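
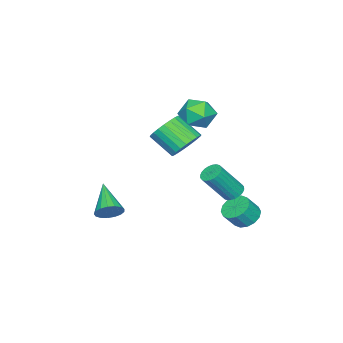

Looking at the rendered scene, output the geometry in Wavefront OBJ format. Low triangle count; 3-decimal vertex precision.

v 1.819 1.931 2.22
v 2.668 1.701 1.92
v 2.671 0.459 2.881
v 1.821 0.689 3.18
v 2.748 1.918 2.2
v 2.751 0.676 3.161
v 2.686 2.137 2.483
v 2.689 0.895 3.444
v 2.493 2.324 2.726
v 2.496 1.082 3.686
v 2.196 2.452 2.891
v 2.199 1.21 3.852
v 1.842 2.5 2.955
v 1.845 1.258 3.916
v 1.484 2.461 2.907
v 1.487 1.22 3.867
v 1.178 2.342 2.754
v 1.181 1.101 3.714
v 0.969 2.161 2.519
v 0.972 0.919 3.48
v 0.889 1.944 2.239
v 0.892 0.702 3.2
v 0.951 1.725 1.956
v 0.954 0.483 2.917
v 1.144 1.538 1.714
v 1.147 0.296 2.674
v 1.441 1.41 1.548
v 1.444 0.168 2.509
v 1.795 1.362 1.484
v 1.798 0.12 2.445
v 2.153 1.4 1.533
v 2.156 0.159 2.493
v 2.459 1.519 1.686
v 2.462 0.278 2.646
v -1.117 2.811 -2.154
v -0.584 2.816 -2.471
v 0.39 2.094 -0.842
v -0.143 2.089 -0.526
v -0.583 3.037 -2.373
v 0.391 2.315 -0.745
v -0.663 3.224 -2.243
v 0.311 2.502 -0.614
v -0.813 3.348 -2.098
v 0.161 2.626 -0.47
v -1.008 3.39 -1.962
v -0.034 2.669 -0.334
v -1.22 3.344 -1.856
v -0.247 2.623 -0.227
v -1.417 3.217 -1.795
v -0.443 2.496 -0.166
v -1.568 3.028 -1.788
v -0.594 2.307 -0.16
v -1.65 2.806 -1.838
v -0.676 2.084 -0.209
v -1.651 2.585 -1.935
v -0.677 1.863 -0.307
v -1.571 2.398 -2.066
v -0.597 1.676 -0.437
v -1.421 2.274 -2.21
v -0.447 1.552 -0.582
v -1.226 2.231 -2.346
v -0.252 1.51 -0.718
v -1.013 2.277 -2.453
v -0.04 1.556 -0.824
v -0.817 2.404 -2.514
v 0.157 1.683 -0.885
v -0.666 2.593 -2.52
v 0.308 1.872 -0.892
v -0.83 3.732 -3.436
v -0.297 3.378 -3.933
v 0.283 3.055 -3.081
v -0.25 3.408 -2.584
v -0.155 3.769 -3.882
v 0.425 3.446 -3.03
v -0.194 4.15 -3.711
v 0.387 3.827 -2.859
v -0.403 4.419 -3.466
v 0.178 4.096 -2.615
v -0.726 4.504 -3.214
v -0.146 4.18 -2.362
v -1.078 4.381 -3.02
v -0.497 4.058 -2.169
v -1.363 4.085 -2.939
v -0.783 3.762 -2.087
v -1.505 3.694 -2.99
v -0.925 3.371 -2.138
v -1.467 3.313 -3.161
v -0.886 2.99 -2.309
v -1.258 3.044 -3.405
v -0.677 2.721 -2.554
v -0.934 2.96 -3.658
v -0.354 2.636 -2.806
v -0.583 3.082 -3.851
v -0.002 2.759 -3
v -1.049 1.392 2.617
v -0.134 1.829 2.507
v -0.506 0.591 3.953
v 0.409 1.028 3.843
v -0.395 1.591 4.119
v -0.731 2.086 3.293
v 0.091 0.334 3.167
v -0.245 0.829 2.341
v 0.571 1.175 2.847
v 0.27 1.952 3.435
v -0.91 0.468 3.025
v -1.211 1.245 3.613
v 3.228 -1.572 -2.774
v 3.819 -1.96 -2.524
v 2.012 -2.748 -1.726
v 3.778 -1.7 -2.28
v 3.61 -1.41 -2.149
v 3.355 -1.158 -2.162
v 3.071 -1 -2.314
v 2.823 -0.974 -2.572
v 2.668 -1.084 -2.877
v 2.64 -1.306 -3.157
v 2.748 -1.589 -3.35
v 2.965 -1.868 -3.411
v 3.243 -2.079 -3.326
v 3.517 -2.174 -3.115
v 3.725 -2.131 -2.825
f 2 1 5
f 2 5 3
f 3 5 6
f 3 6 4
f 5 1 7
f 5 7 6
f 6 7 8
f 6 8 4
f 7 1 9
f 7 9 8
f 8 9 10
f 8 10 4
f 9 1 11
f 9 11 10
f 10 11 12
f 10 12 4
f 11 1 13
f 11 13 12
f 12 13 14
f 12 14 4
f 13 1 15
f 13 15 14
f 14 15 16
f 14 16 4
f 15 1 17
f 15 17 16
f 16 17 18
f 16 18 4
f 17 1 19
f 17 19 18
f 18 19 20
f 18 20 4
f 19 1 21
f 19 21 20
f 20 21 22
f 20 22 4
f 21 1 23
f 21 23 22
f 22 23 24
f 22 24 4
f 23 1 25
f 23 25 24
f 24 25 26
f 24 26 4
f 25 1 27
f 25 27 26
f 26 27 28
f 26 28 4
f 27 1 29
f 27 29 28
f 28 29 30
f 28 30 4
f 29 1 31
f 29 31 30
f 30 31 32
f 30 32 4
f 31 1 33
f 31 33 32
f 32 33 34
f 32 34 4
f 33 1 2
f 33 2 34
f 34 2 3
f 34 3 4
f 36 35 39
f 36 39 37
f 37 39 40
f 37 40 38
f 39 35 41
f 39 41 40
f 40 41 42
f 40 42 38
f 41 35 43
f 41 43 42
f 42 43 44
f 42 44 38
f 43 35 45
f 43 45 44
f 44 45 46
f 44 46 38
f 45 35 47
f 45 47 46
f 46 47 48
f 46 48 38
f 47 35 49
f 47 49 48
f 48 49 50
f 48 50 38
f 49 35 51
f 49 51 50
f 50 51 52
f 50 52 38
f 51 35 53
f 51 53 52
f 52 53 54
f 52 54 38
f 53 35 55
f 53 55 54
f 54 55 56
f 54 56 38
f 55 35 57
f 55 57 56
f 56 57 58
f 56 58 38
f 57 35 59
f 57 59 58
f 58 59 60
f 58 60 38
f 59 35 61
f 59 61 60
f 60 61 62
f 60 62 38
f 61 35 63
f 61 63 62
f 62 63 64
f 62 64 38
f 63 35 65
f 63 65 64
f 64 65 66
f 64 66 38
f 65 35 67
f 65 67 66
f 66 67 68
f 66 68 38
f 67 35 36
f 67 36 68
f 68 36 37
f 68 37 38
f 70 69 73
f 70 73 71
f 71 73 74
f 71 74 72
f 73 69 75
f 73 75 74
f 74 75 76
f 74 76 72
f 75 69 77
f 75 77 76
f 76 77 78
f 76 78 72
f 77 69 79
f 77 79 78
f 78 79 80
f 78 80 72
f 79 69 81
f 79 81 80
f 80 81 82
f 80 82 72
f 81 69 83
f 81 83 82
f 82 83 84
f 82 84 72
f 83 69 85
f 83 85 84
f 84 85 86
f 84 86 72
f 85 69 87
f 85 87 86
f 86 87 88
f 86 88 72
f 87 69 89
f 87 89 88
f 88 89 90
f 88 90 72
f 89 69 91
f 89 91 90
f 90 91 92
f 90 92 72
f 91 69 93
f 91 93 92
f 92 93 94
f 92 94 72
f 93 69 70
f 93 70 94
f 94 70 71
f 94 71 72
f 95 106 100
f 95 100 96
f 95 96 102
f 95 102 105
f 95 105 106
f 96 100 104
f 100 106 99
f 106 105 97
f 105 102 101
f 102 96 103
f 98 104 99
f 98 99 97
f 98 97 101
f 98 101 103
f 98 103 104
f 99 104 100
f 97 99 106
f 101 97 105
f 103 101 102
f 104 103 96
f 108 107 110
f 108 110 109
f 110 107 111
f 110 111 109
f 111 107 112
f 111 112 109
f 112 107 113
f 112 113 109
f 113 107 114
f 113 114 109
f 114 107 115
f 114 115 109
f 115 107 116
f 115 116 109
f 116 107 117
f 116 117 109
f 117 107 118
f 117 118 109
f 118 107 119
f 118 119 109
f 119 107 120
f 119 120 109
f 120 107 121
f 120 121 109
f 121 107 108
f 121 108 109



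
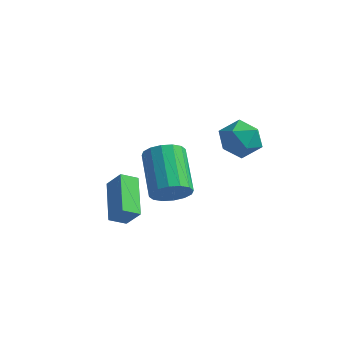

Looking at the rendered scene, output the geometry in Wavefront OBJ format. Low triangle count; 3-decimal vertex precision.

v 1.099 2.367 -0.368
v 1.819 2.199 -1.056
v 1.601 1.061 0.476
v 2.321 0.893 -0.212
v 2.379 1.698 0.395
v 2.07 2.505 -0.127
v 1.35 0.755 -0.453
v 1.041 1.562 -0.975
v 1.974 1.203 -1.108
v 2.611 1.786 -0.584
v 0.809 1.474 0.004
v 1.446 2.057 0.528
v -2.507 -1.885 -2.141
v -1.842 -1.93 -1.316
v -1.987 -1.368 -2.53
v -1.323 -1.413 -1.706
v -1.577 -3.447 -2.974
v -0.913 -3.492 -2.15
v -1.058 -2.93 -3.364
v -0.393 -2.975 -2.539
v 1.236 -3.53 -0.407
v 1.965 -3.097 -0.266
v 0.874 -1.617 0.828
v 0.144 -2.05 0.687
v 1.805 -2.933 -0.647
v 0.714 -1.452 0.447
v 1.493 -2.928 -0.965
v 0.402 -1.448 0.129
v 1.112 -3.085 -1.133
v 0.021 -1.605 -0.039
v 0.764 -3.362 -1.106
v -0.327 -1.881 -0.012
v 0.542 -3.683 -0.892
v -0.549 -2.203 0.202
v 0.506 -3.963 -0.548
v -0.585 -2.483 0.546
v 0.666 -4.128 -0.167
v -0.425 -2.647 0.927
v 0.978 -4.132 0.151
v -0.113 -2.652 1.245
v 1.359 -3.975 0.319
v 0.268 -2.495 1.413
v 1.707 -3.699 0.292
v 0.616 -2.218 1.386
v 1.929 -3.377 0.078
v 0.838 -1.897 1.172
f 1 12 6
f 1 6 2
f 1 2 8
f 1 8 11
f 1 11 12
f 2 6 10
f 6 12 5
f 12 11 3
f 11 8 7
f 8 2 9
f 4 10 5
f 4 5 3
f 4 3 7
f 4 7 9
f 4 9 10
f 5 10 6
f 3 5 12
f 7 3 11
f 9 7 8
f 10 9 2
f 14 16 13
f 17 14 13
f 13 16 15
f 15 17 13
f 14 20 16
f 18 14 17
f 18 20 14
f 16 20 15
f 19 17 15
f 15 20 19
f 19 18 17
f 20 18 19
f 22 21 25
f 22 25 23
f 23 25 26
f 23 26 24
f 25 21 27
f 25 27 26
f 26 27 28
f 26 28 24
f 27 21 29
f 27 29 28
f 28 29 30
f 28 30 24
f 29 21 31
f 29 31 30
f 30 31 32
f 30 32 24
f 31 21 33
f 31 33 32
f 32 33 34
f 32 34 24
f 33 21 35
f 33 35 34
f 34 35 36
f 34 36 24
f 35 21 37
f 35 37 36
f 36 37 38
f 36 38 24
f 37 21 39
f 37 39 38
f 38 39 40
f 38 40 24
f 39 21 41
f 39 41 40
f 40 41 42
f 40 42 24
f 41 21 43
f 41 43 42
f 42 43 44
f 42 44 24
f 43 21 45
f 43 45 44
f 44 45 46
f 44 46 24
f 45 21 22
f 45 22 46
f 46 22 23
f 46 23 24



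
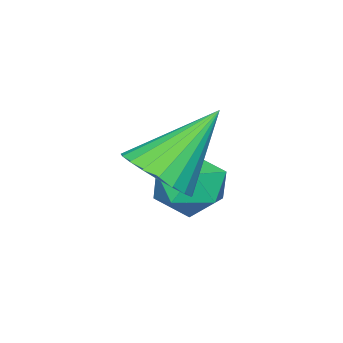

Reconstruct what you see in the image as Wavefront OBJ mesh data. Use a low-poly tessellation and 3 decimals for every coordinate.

v 2.042 2.032 -0.669
v 2.57 2.164 -1.133
v 2.17 0.896 -0.847
v 2.698 1.028 -1.311
v 2.795 1.155 -0.614
v 2.716 1.857 -0.504
v 2.024 1.203 -1.476
v 1.945 1.905 -1.366
v 2.558 1.652 -1.632
v 3.035 1.622 -1.1
v 1.705 1.438 -0.88
v 2.182 1.408 -0.348
v 3.672 1.791 -0.163
v 4.189 1.655 0.303
v 2.708 2.329 1.063
v 4.248 1.934 0.227
v 4.207 2.188 0.083
v 4.073 2.374 -0.104
v 3.87 2.459 -0.301
v 3.633 2.428 -0.474
v 3.402 2.287 -0.593
v 3.218 2.06 -0.638
v 3.113 1.787 -0.601
v 3.104 1.514 -0.488
v 3.194 1.29 -0.319
v 3.366 1.151 -0.123
v 3.591 1.124 0.066
v 3.83 1.211 0.216
v 4.042 1.399 0.3
f 1 12 6
f 1 6 2
f 1 2 8
f 1 8 11
f 1 11 12
f 2 6 10
f 6 12 5
f 12 11 3
f 11 8 7
f 8 2 9
f 4 10 5
f 4 5 3
f 4 3 7
f 4 7 9
f 4 9 10
f 5 10 6
f 3 5 12
f 7 3 11
f 9 7 8
f 10 9 2
f 14 13 16
f 14 16 15
f 16 13 17
f 16 17 15
f 17 13 18
f 17 18 15
f 18 13 19
f 18 19 15
f 19 13 20
f 19 20 15
f 20 13 21
f 20 21 15
f 21 13 22
f 21 22 15
f 22 13 23
f 22 23 15
f 23 13 24
f 23 24 15
f 24 13 25
f 24 25 15
f 25 13 26
f 25 26 15
f 26 13 27
f 26 27 15
f 27 13 28
f 27 28 15
f 28 13 29
f 28 29 15
f 29 13 14
f 29 14 15



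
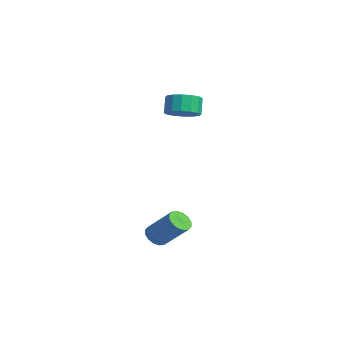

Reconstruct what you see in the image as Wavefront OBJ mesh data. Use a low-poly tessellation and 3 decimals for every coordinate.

v -1.514 2.67 3.351
v -1.053 1.89 3.772
v -1.544 2.149 4.791
v -2.006 2.93 4.369
v -0.725 2.286 3.83
v -1.217 2.545 4.848
v -0.608 2.786 3.759
v -1.1 3.045 4.777
v -0.735 3.254 3.579
v -1.226 3.513 4.597
v -1.07 3.566 3.338
v -1.562 3.825 4.356
v -1.524 3.638 3.1
v -2.016 3.897 4.118
v -1.976 3.451 2.929
v -2.467 3.71 3.948
v -2.303 3.055 2.872
v -2.795 3.314 3.89
v -2.42 2.555 2.943
v -2.912 2.814 3.961
v -2.294 2.087 3.123
v -2.785 2.346 4.141
v -1.958 1.775 3.364
v -2.45 2.034 4.382
v -1.504 1.703 3.602
v -1.996 1.962 4.62
v 3.387 -0.562 -3.373
v 3.819 -1.138 -3.374
v 5.004 -0.254 -1.969
v 4.573 0.322 -1.967
v 3.959 -0.912 -3.635
v 5.145 -0.028 -2.23
v 3.946 -0.592 -3.825
v 5.132 0.292 -2.42
v 3.784 -0.264 -3.895
v 4.969 0.62 -2.489
v 3.515 -0.016 -3.824
v 4.7 0.868 -2.419
v 3.212 0.086 -3.632
v 4.397 0.97 -2.227
v 2.956 0.014 -3.371
v 4.141 0.898 -1.966
v 2.815 -0.212 -3.11
v 4.001 0.672 -1.705
v 2.828 -0.532 -2.92
v 4.014 0.352 -1.515
v 2.991 -0.86 -2.851
v 4.176 0.024 -1.445
v 3.26 -1.108 -2.921
v 4.445 -0.224 -1.516
v 3.563 -1.21 -3.113
v 4.748 -0.326 -1.708
f 2 1 5
f 2 5 3
f 3 5 6
f 3 6 4
f 5 1 7
f 5 7 6
f 6 7 8
f 6 8 4
f 7 1 9
f 7 9 8
f 8 9 10
f 8 10 4
f 9 1 11
f 9 11 10
f 10 11 12
f 10 12 4
f 11 1 13
f 11 13 12
f 12 13 14
f 12 14 4
f 13 1 15
f 13 15 14
f 14 15 16
f 14 16 4
f 15 1 17
f 15 17 16
f 16 17 18
f 16 18 4
f 17 1 19
f 17 19 18
f 18 19 20
f 18 20 4
f 19 1 21
f 19 21 20
f 20 21 22
f 20 22 4
f 21 1 23
f 21 23 22
f 22 23 24
f 22 24 4
f 23 1 25
f 23 25 24
f 24 25 26
f 24 26 4
f 25 1 2
f 25 2 26
f 26 2 3
f 26 3 4
f 28 27 31
f 28 31 29
f 29 31 32
f 29 32 30
f 31 27 33
f 31 33 32
f 32 33 34
f 32 34 30
f 33 27 35
f 33 35 34
f 34 35 36
f 34 36 30
f 35 27 37
f 35 37 36
f 36 37 38
f 36 38 30
f 37 27 39
f 37 39 38
f 38 39 40
f 38 40 30
f 39 27 41
f 39 41 40
f 40 41 42
f 40 42 30
f 41 27 43
f 41 43 42
f 42 43 44
f 42 44 30
f 43 27 45
f 43 45 44
f 44 45 46
f 44 46 30
f 45 27 47
f 45 47 46
f 46 47 48
f 46 48 30
f 47 27 49
f 47 49 48
f 48 49 50
f 48 50 30
f 49 27 51
f 49 51 50
f 50 51 52
f 50 52 30
f 51 27 28
f 51 28 52
f 52 28 29
f 52 29 30



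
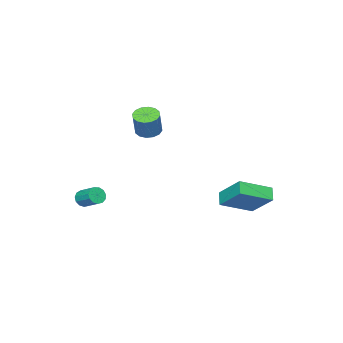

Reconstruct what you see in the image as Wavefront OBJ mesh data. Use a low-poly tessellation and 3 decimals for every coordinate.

v 2.351 -3.549 -0.972
v 2.819 -3.733 -0.748
v 2.956 -2.695 -0.183
v 2.489 -2.511 -0.408
v 2.898 -3.598 -1.015
v 3.035 -2.56 -0.45
v 2.803 -3.448 -1.269
v 2.94 -2.409 -0.704
v 2.566 -3.329 -1.429
v 2.703 -2.291 -0.864
v 2.26 -3.281 -1.444
v 2.397 -2.242 -0.879
v 1.983 -3.318 -1.309
v 2.12 -2.279 -0.744
v 1.823 -3.428 -1.067
v 1.96 -2.39 -0.503
v 1.831 -3.577 -0.795
v 1.968 -2.538 -0.231
v 2.005 -3.717 -0.58
v 2.142 -2.678 -0.015
v 2.288 -3.804 -0.489
v 2.425 -2.765 0.076
v 2.591 -3.81 -0.551
v 2.728 -2.771 0.013
v -1.908 1.896 -0.552
v -1.703 3.315 0.724
v -3.482 2.817 -1.324
v -3.277 4.236 -0.047
v -1.383 2.324 -1.113
v -1.178 3.743 0.164
v -2.957 3.245 -1.884
v -2.752 4.664 -0.608
v -1.087 -2.049 3.191
v -0.421 -2.096 2.922
v 0.133 -1.798 4.239
v -0.533 -1.751 4.509
v -0.517 -1.738 2.881
v 0.038 -1.44 4.198
v -0.765 -1.463 2.924
v -0.211 -1.165 4.241
v -1.1 -1.345 3.038
v -0.546 -1.048 4.355
v -1.431 -1.416 3.193
v -0.877 -1.119 4.511
v -1.67 -1.657 3.348
v -1.116 -1.359 4.666
v -1.753 -2.002 3.461
v -1.199 -1.704 4.778
v -1.658 -2.36 3.502
v -1.103 -2.062 4.819
v -1.409 -2.635 3.459
v -0.855 -2.337 4.776
v -1.074 -2.752 3.345
v -0.52 -2.455 4.662
v -0.743 -2.681 3.189
v -0.189 -2.384 4.507
v -0.504 -2.441 3.034
v 0.05 -2.143 4.352
f 2 1 5
f 2 5 3
f 3 5 6
f 3 6 4
f 5 1 7
f 5 7 6
f 6 7 8
f 6 8 4
f 7 1 9
f 7 9 8
f 8 9 10
f 8 10 4
f 9 1 11
f 9 11 10
f 10 11 12
f 10 12 4
f 11 1 13
f 11 13 12
f 12 13 14
f 12 14 4
f 13 1 15
f 13 15 14
f 14 15 16
f 14 16 4
f 15 1 17
f 15 17 16
f 16 17 18
f 16 18 4
f 17 1 19
f 17 19 18
f 18 19 20
f 18 20 4
f 19 1 21
f 19 21 20
f 20 21 22
f 20 22 4
f 21 1 23
f 21 23 22
f 22 23 24
f 22 24 4
f 23 1 2
f 23 2 24
f 24 2 3
f 24 3 4
f 26 28 25
f 29 26 25
f 25 28 27
f 27 29 25
f 26 32 28
f 30 26 29
f 30 32 26
f 28 32 27
f 31 29 27
f 27 32 31
f 31 30 29
f 32 30 31
f 34 33 37
f 34 37 35
f 35 37 38
f 35 38 36
f 37 33 39
f 37 39 38
f 38 39 40
f 38 40 36
f 39 33 41
f 39 41 40
f 40 41 42
f 40 42 36
f 41 33 43
f 41 43 42
f 42 43 44
f 42 44 36
f 43 33 45
f 43 45 44
f 44 45 46
f 44 46 36
f 45 33 47
f 45 47 46
f 46 47 48
f 46 48 36
f 47 33 49
f 47 49 48
f 48 49 50
f 48 50 36
f 49 33 51
f 49 51 50
f 50 51 52
f 50 52 36
f 51 33 53
f 51 53 52
f 52 53 54
f 52 54 36
f 53 33 55
f 53 55 54
f 54 55 56
f 54 56 36
f 55 33 57
f 55 57 56
f 56 57 58
f 56 58 36
f 57 33 34
f 57 34 58
f 58 34 35
f 58 35 36



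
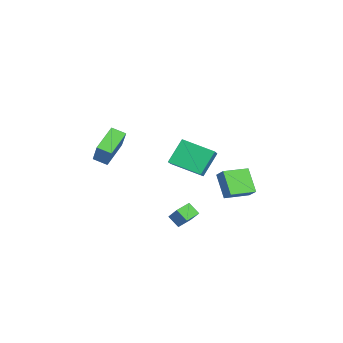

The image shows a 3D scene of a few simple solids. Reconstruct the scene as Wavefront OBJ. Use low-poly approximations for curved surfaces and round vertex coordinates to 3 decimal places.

v -0.336 1.041 -0.274
v 0.746 0.794 0.421
v 0.428 2.683 -0.881
v 1.51 2.436 -0.185
v 0.33 0.244 -1.595
v 1.412 -0.003 -0.899
v 1.094 1.886 -2.201
v 2.176 1.639 -1.506
v 2.453 -3.179 1.417
v 3.558 -3.017 2.778
v 2.733 -2.463 1.105
v 3.837 -2.301 2.465
v 3.583 -3.979 0.595
v 4.687 -3.817 1.955
v 3.862 -3.263 0.282
v 4.967 -3.101 1.643
v 2.996 0.521 -3.618
v 4.098 0.853 -2.55
v 3.4 0.997 -4.182
v 4.501 1.328 -3.113
v 3.439 -0.148 -3.867
v 4.54 0.183 -2.798
v 3.842 0.327 -4.43
v 4.944 0.659 -3.362
v 0.192 2.673 -2.604
v 0.769 2.957 -2.047
v -0.372 4.088 -2.742
v 0.205 4.372 -2.185
v 1.235 2.968 -3.835
v 1.812 3.252 -3.278
v 0.671 4.383 -3.973
v 1.248 4.667 -3.416
f 2 4 1
f 5 2 1
f 1 4 3
f 3 5 1
f 2 8 4
f 6 2 5
f 6 8 2
f 4 8 3
f 7 5 3
f 3 8 7
f 7 6 5
f 8 6 7
f 10 12 9
f 13 10 9
f 9 12 11
f 11 13 9
f 10 16 12
f 14 10 13
f 14 16 10
f 12 16 11
f 15 13 11
f 11 16 15
f 15 14 13
f 16 14 15
f 18 20 17
f 21 18 17
f 17 20 19
f 19 21 17
f 18 24 20
f 22 18 21
f 22 24 18
f 20 24 19
f 23 21 19
f 19 24 23
f 23 22 21
f 24 22 23
f 26 28 25
f 29 26 25
f 25 28 27
f 27 29 25
f 26 32 28
f 30 26 29
f 30 32 26
f 28 32 27
f 31 29 27
f 27 32 31
f 31 30 29
f 32 30 31



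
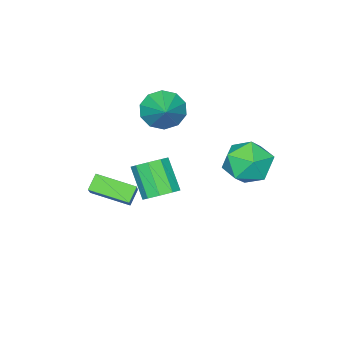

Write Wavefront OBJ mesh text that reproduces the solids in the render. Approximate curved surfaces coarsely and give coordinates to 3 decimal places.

v 0.885 -2.222 -3.486
v 1.544 -2.686 -3.639
v 1.134 -3.701 -2.326
v 0.475 -3.238 -2.174
v 1.677 -2.276 -3.28
v 1.266 -3.291 -1.967
v 1.44 -1.84 -3.018
v 1.029 -2.856 -1.705
v 0.943 -1.584 -2.975
v 0.532 -2.6 -1.662
v 0.419 -1.626 -3.171
v 0.008 -2.642 -1.858
v 0.113 -1.947 -3.515
v -0.297 -2.963 -2.202
v 0.169 -2.397 -3.846
v -0.242 -3.413 -2.533
v 0.56 -2.765 -4.008
v 0.149 -3.781 -2.695
v 1.103 -2.879 -3.926
v 0.692 -3.895 -2.614
v -2.134 1.182 -1.163
v -0.969 1.048 -0.916
v -2.091 -0.428 -2.244
v -0.926 -0.562 -1.997
v -1.743 -0.717 -1.134
v -1.769 0.278 -0.466
v -1.291 0.342 -2.694
v -1.317 1.337 -2.026
v -0.447 0.529 -1.863
v -0.727 -0.126 -0.899
v -2.333 0.746 -2.261
v -2.613 0.091 -1.297
v -0.875 -3.69 0.14
v -0.081 -4.235 -0.129
v 0.055 -2.71 0.9
v -0.176 -3.807 -0.565
v -0.538 -3.334 -0.731
v -1.029 -2.998 -0.565
v -1.461 -2.926 -0.129
v -1.669 -3.146 0.41
v -1.574 -3.573 0.846
v -1.212 -4.046 1.012
v -0.721 -4.382 0.845
v -0.289 -4.454 0.409
v 2.398 -4.362 -2.583
v 3.556 -3.355 -1.225
v 1.641 -2.857 -3.055
v 2.799 -1.849 -1.696
v 2.981 -4.251 -3.164
v 4.139 -3.243 -1.805
v 2.224 -2.745 -3.635
v 3.382 -1.738 -2.277
f 2 1 5
f 2 5 3
f 3 5 6
f 3 6 4
f 5 1 7
f 5 7 6
f 6 7 8
f 6 8 4
f 7 1 9
f 7 9 8
f 8 9 10
f 8 10 4
f 9 1 11
f 9 11 10
f 10 11 12
f 10 12 4
f 11 1 13
f 11 13 12
f 12 13 14
f 12 14 4
f 13 1 15
f 13 15 14
f 14 15 16
f 14 16 4
f 15 1 17
f 15 17 16
f 16 17 18
f 16 18 4
f 17 1 19
f 17 19 18
f 18 19 20
f 18 20 4
f 19 1 2
f 19 2 20
f 20 2 3
f 20 3 4
f 21 32 26
f 21 26 22
f 21 22 28
f 21 28 31
f 21 31 32
f 22 26 30
f 26 32 25
f 32 31 23
f 31 28 27
f 28 22 29
f 24 30 25
f 24 25 23
f 24 23 27
f 24 27 29
f 24 29 30
f 25 30 26
f 23 25 32
f 27 23 31
f 29 27 28
f 30 29 22
f 34 33 36
f 34 36 35
f 36 33 37
f 36 37 35
f 37 33 38
f 37 38 35
f 38 33 39
f 38 39 35
f 39 33 40
f 39 40 35
f 40 33 41
f 40 41 35
f 41 33 42
f 41 42 35
f 42 33 43
f 42 43 35
f 43 33 44
f 43 44 35
f 44 33 34
f 44 34 35
f 46 48 45
f 49 46 45
f 45 48 47
f 47 49 45
f 46 52 48
f 50 46 49
f 50 52 46
f 48 52 47
f 51 49 47
f 47 52 51
f 51 50 49
f 52 50 51



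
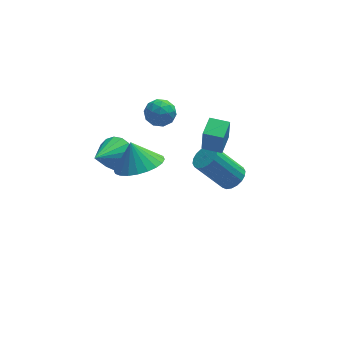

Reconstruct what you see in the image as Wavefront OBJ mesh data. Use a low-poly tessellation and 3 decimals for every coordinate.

v -0.756 0.569 3.218
v -0.408 0.883 3.715
v -0.052 -0.283 3.265
v 0.296 0.031 3.762
v -0.333 -0.208 3.883
v -0.768 0.319 3.854
v 0.308 0.281 3.126
v -0.127 0.808 3.097
v 0.249 0.705 3.659
v -0.148 0.403 4.126
v -0.312 0.197 2.854
v -0.709 -0.105 3.321
v -0.644 0.801 3.462
v 0.184 -0.201 3.518
v -0.186 -0.341 3.588
v 0.018 -0.156 3.881
v -0.855 0.469 3.544
v -0.651 0.654 3.836
v -0.607 0.013 3.934
v 0.191 -0.054 3.144
v 0.395 0.131 3.436
v -0.478 0.756 3.099
v -0.274 0.941 3.392
v 0.147 0.587 3.046
v -0.053 0.881 3.722
v 0.361 0.38 3.749
v 0.368 0.527 3.376
v 0.112 0.837 3.359
v -0.286 0.703 3.997
v 0.127 0.203 4.024
v -0.242 0.062 4.095
v -0.498 0.372 4.078
v 0.1 0.599 3.963
v -0.587 0.397 2.956
v -0.174 -0.103 2.983
v 0.038 0.228 2.902
v -0.218 0.538 2.885
v -0.821 0.22 3.231
v -0.407 -0.281 3.258
v -0.572 -0.237 3.621
v -0.828 0.073 3.604
v -0.56 0.001 3.017
v -1.953 0.905 0.443
v -1.414 0.922 1.033
v -2.947 -0.125 1.377
v -1.645 1.216 1.112
v -1.947 1.44 1.038
v -2.25 1.541 0.827
v -2.486 1.496 0.528
v -2.599 1.316 0.21
v -2.564 1.042 -0.056
v -2.389 0.737 -0.207
v -2.115 0.47 -0.209
v -1.803 0.303 -0.062
v -1.526 0.274 0.201
v -1.346 0.389 0.519
v -1.306 0.623 0.819
v 2.909 0.884 -2.143
v 3.416 0.849 -1.738
v 2.259 1.062 -0.272
v 1.751 1.096 -0.677
v 3.397 1.132 -1.794
v 2.24 1.345 -0.327
v 3.282 1.366 -1.919
v 2.124 1.579 -0.452
v 3.092 1.505 -2.088
v 1.935 1.717 -0.622
v 2.867 1.52 -2.268
v 1.709 1.733 -0.802
v 2.649 1.41 -2.424
v 1.492 1.622 -0.958
v 2.483 1.195 -2.524
v 1.326 1.407 -1.058
v 2.401 0.918 -2.548
v 1.244 1.131 -1.082
v 2.42 0.635 -2.493
v 1.263 0.848 -1.026
v 2.536 0.401 -2.368
v 1.378 0.614 -0.901
v 2.725 0.263 -2.198
v 1.568 0.475 -0.732
v 2.951 0.247 -2.018
v 1.793 0.46 -0.552
v 3.168 0.358 -1.862
v 2.011 0.57 -0.396
v 3.334 0.573 -1.762
v 2.177 0.785 -0.296
v -1.465 -2.186 2.835
v -0.489 -1.912 2.943
v -1.715 -1.694 3.845
v -0.637 -1.596 2.753
v -0.912 -1.369 2.575
v -1.271 -1.267 2.436
v -1.659 -1.305 2.359
v -2.018 -1.477 2.354
v -2.293 -1.756 2.422
v -2.442 -2.101 2.553
v -2.442 -2.459 2.727
v -2.294 -2.775 2.918
v -2.019 -3.002 3.096
v -1.66 -3.104 3.234
v -1.271 -3.066 3.312
v -0.912 -2.895 3.317
v -0.638 -2.615 3.248
v -0.489 -2.27 3.117
v 1.471 0.393 0.683
v 1.489 0.287 1.808
v 1.922 1.294 0.76
v 1.94 1.188 1.885
v 2.24 0.012 0.635
v 2.258 -0.094 1.76
v 2.691 0.913 0.712
v 2.709 0.807 1.837
f 1 38 17
f 38 12 41
f 17 41 6
f 38 41 17
f 1 17 13
f 17 6 18
f 13 18 2
f 17 18 13
f 1 13 22
f 13 2 23
f 22 23 8
f 13 23 22
f 1 22 34
f 22 8 37
f 34 37 11
f 22 37 34
f 1 34 38
f 34 11 42
f 38 42 12
f 34 42 38
f 2 18 29
f 18 6 32
f 29 32 10
f 18 32 29
f 6 41 19
f 41 12 40
f 19 40 5
f 41 40 19
f 12 42 39
f 42 11 35
f 39 35 3
f 42 35 39
f 11 37 36
f 37 8 24
f 36 24 7
f 37 24 36
f 8 23 28
f 23 2 25
f 28 25 9
f 23 25 28
f 4 30 16
f 30 10 31
f 16 31 5
f 30 31 16
f 4 16 14
f 16 5 15
f 14 15 3
f 16 15 14
f 4 14 21
f 14 3 20
f 21 20 7
f 14 20 21
f 4 21 26
f 21 7 27
f 26 27 9
f 21 27 26
f 4 26 30
f 26 9 33
f 30 33 10
f 26 33 30
f 5 31 19
f 31 10 32
f 19 32 6
f 31 32 19
f 3 15 39
f 15 5 40
f 39 40 12
f 15 40 39
f 7 20 36
f 20 3 35
f 36 35 11
f 20 35 36
f 9 27 28
f 27 7 24
f 28 24 8
f 27 24 28
f 10 33 29
f 33 9 25
f 29 25 2
f 33 25 29
f 44 43 46
f 44 46 45
f 46 43 47
f 46 47 45
f 47 43 48
f 47 48 45
f 48 43 49
f 48 49 45
f 49 43 50
f 49 50 45
f 50 43 51
f 50 51 45
f 51 43 52
f 51 52 45
f 52 43 53
f 52 53 45
f 53 43 54
f 53 54 45
f 54 43 55
f 54 55 45
f 55 43 56
f 55 56 45
f 56 43 57
f 56 57 45
f 57 43 44
f 57 44 45
f 59 58 62
f 59 62 60
f 60 62 63
f 60 63 61
f 62 58 64
f 62 64 63
f 63 64 65
f 63 65 61
f 64 58 66
f 64 66 65
f 65 66 67
f 65 67 61
f 66 58 68
f 66 68 67
f 67 68 69
f 67 69 61
f 68 58 70
f 68 70 69
f 69 70 71
f 69 71 61
f 70 58 72
f 70 72 71
f 71 72 73
f 71 73 61
f 72 58 74
f 72 74 73
f 73 74 75
f 73 75 61
f 74 58 76
f 74 76 75
f 75 76 77
f 75 77 61
f 76 58 78
f 76 78 77
f 77 78 79
f 77 79 61
f 78 58 80
f 78 80 79
f 79 80 81
f 79 81 61
f 80 58 82
f 80 82 81
f 81 82 83
f 81 83 61
f 82 58 84
f 82 84 83
f 83 84 85
f 83 85 61
f 84 58 86
f 84 86 85
f 85 86 87
f 85 87 61
f 86 58 59
f 86 59 87
f 87 59 60
f 87 60 61
f 89 88 91
f 89 91 90
f 91 88 92
f 91 92 90
f 92 88 93
f 92 93 90
f 93 88 94
f 93 94 90
f 94 88 95
f 94 95 90
f 95 88 96
f 95 96 90
f 96 88 97
f 96 97 90
f 97 88 98
f 97 98 90
f 98 88 99
f 98 99 90
f 99 88 100
f 99 100 90
f 100 88 101
f 100 101 90
f 101 88 102
f 101 102 90
f 102 88 103
f 102 103 90
f 103 88 104
f 103 104 90
f 104 88 105
f 104 105 90
f 105 88 89
f 105 89 90
f 107 109 106
f 110 107 106
f 106 109 108
f 108 110 106
f 107 113 109
f 111 107 110
f 111 113 107
f 109 113 108
f 112 110 108
f 108 113 112
f 112 111 110
f 113 111 112



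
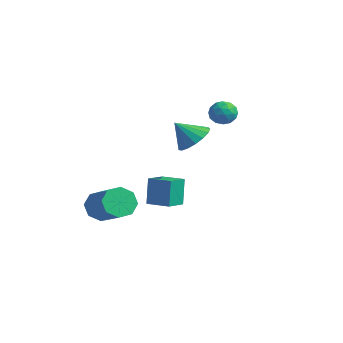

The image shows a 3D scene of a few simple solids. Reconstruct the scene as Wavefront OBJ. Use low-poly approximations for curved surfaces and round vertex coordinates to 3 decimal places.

v -2.383 -1.774 -3.796
v -2.606 -1.555 -2.431
v -2.813 -0.809 -4.021
v -3.036 -0.59 -2.656
v -1.344 -1.29 -3.704
v -1.567 -1.071 -2.339
v -1.774 -0.325 -3.929
v -1.997 -0.106 -2.564
v -4.11 -2.98 -4.274
v -3.762 -2.592 -4.933
v -2.043 -2.692 -4.085
v -2.39 -3.08 -3.426
v -3.961 -2.18 -4.482
v -2.241 -2.28 -3.634
v -4.247 -2.236 -3.908
v -2.527 -2.336 -3.06
v -4.452 -2.728 -3.55
v -2.733 -2.829 -2.702
v -4.457 -3.368 -3.615
v -2.738 -3.468 -2.767
v -4.259 -3.78 -4.066
v -2.539 -3.88 -3.218
v -3.973 -3.724 -4.64
v -2.253 -3.824 -3.792
v -3.767 -3.231 -4.998
v -2.048 -3.332 -4.15
v -3.655 3.072 0.695
v -2.976 3.184 0.79
v -3.424 2.096 0.19
v -2.745 2.208 0.285
v -3.155 2.076 0.83
v -3.297 2.679 1.142
v -3.103 2.601 -0.162
v -3.245 3.204 0.15
v -2.635 2.892 0.26
v -2.667 2.568 0.873
v -3.733 2.712 0.107
v -3.765 2.388 0.72
v -3.336 3.214 0.787
v -3.064 2.066 0.193
v -3.305 1.989 0.513
v -2.906 2.054 0.569
v -3.525 2.917 0.993
v -3.126 2.983 1.049
v -3.231 2.331 1.073
v -3.274 2.297 -0.069
v -2.875 2.363 -0.013
v -3.494 3.226 0.411
v -3.095 3.291 0.467
v -3.169 2.949 -0.093
v -2.736 3.108 0.531
v -2.601 2.534 0.235
v -2.811 2.765 -0.028
v -2.895 3.12 0.155
v -2.755 2.917 0.891
v -2.62 2.344 0.595
v -2.86 2.266 0.915
v -2.944 2.621 1.098
v -2.555 2.746 0.58
v -3.78 2.936 0.385
v -3.645 2.363 0.089
v -3.456 2.659 -0.118
v -3.54 3.014 0.065
v -3.799 2.746 0.745
v -3.664 2.172 0.449
v -3.505 2.16 0.825
v -3.589 2.515 1.008
v -3.845 2.534 0.4
v -1.136 -0.175 0.082
v -0.753 0.371 0.672
v -1.564 -0.885 1.018
v -1.142 0.535 0.619
v -1.53 0.537 0.443
v -1.828 0.376 0.184
v -1.967 0.089 -0.097
v -1.916 -0.259 -0.338
v -1.686 -0.587 -0.483
v -1.331 -0.821 -0.498
v -0.93 -0.907 -0.38
v -0.577 -0.825 -0.156
v -0.352 -0.594 0.122
v -0.307 -0.267 0.391
v -0.451 0.081 0.59
f 2 4 1
f 5 2 1
f 1 4 3
f 3 5 1
f 2 8 4
f 6 2 5
f 6 8 2
f 4 8 3
f 7 5 3
f 3 8 7
f 7 6 5
f 8 6 7
f 10 9 13
f 10 13 11
f 11 13 14
f 11 14 12
f 13 9 15
f 13 15 14
f 14 15 16
f 14 16 12
f 15 9 17
f 15 17 16
f 16 17 18
f 16 18 12
f 17 9 19
f 17 19 18
f 18 19 20
f 18 20 12
f 19 9 21
f 19 21 20
f 20 21 22
f 20 22 12
f 21 9 23
f 21 23 22
f 22 23 24
f 22 24 12
f 23 9 25
f 23 25 24
f 24 25 26
f 24 26 12
f 25 9 10
f 25 10 26
f 26 10 11
f 26 11 12
f 27 64 43
f 64 38 67
f 43 67 32
f 64 67 43
f 27 43 39
f 43 32 44
f 39 44 28
f 43 44 39
f 27 39 48
f 39 28 49
f 48 49 34
f 39 49 48
f 27 48 60
f 48 34 63
f 60 63 37
f 48 63 60
f 27 60 64
f 60 37 68
f 64 68 38
f 60 68 64
f 28 44 55
f 44 32 58
f 55 58 36
f 44 58 55
f 32 67 45
f 67 38 66
f 45 66 31
f 67 66 45
f 38 68 65
f 68 37 61
f 65 61 29
f 68 61 65
f 37 63 62
f 63 34 50
f 62 50 33
f 63 50 62
f 34 49 54
f 49 28 51
f 54 51 35
f 49 51 54
f 30 56 42
f 56 36 57
f 42 57 31
f 56 57 42
f 30 42 40
f 42 31 41
f 40 41 29
f 42 41 40
f 30 40 47
f 40 29 46
f 47 46 33
f 40 46 47
f 30 47 52
f 47 33 53
f 52 53 35
f 47 53 52
f 30 52 56
f 52 35 59
f 56 59 36
f 52 59 56
f 31 57 45
f 57 36 58
f 45 58 32
f 57 58 45
f 29 41 65
f 41 31 66
f 65 66 38
f 41 66 65
f 33 46 62
f 46 29 61
f 62 61 37
f 46 61 62
f 35 53 54
f 53 33 50
f 54 50 34
f 53 50 54
f 36 59 55
f 59 35 51
f 55 51 28
f 59 51 55
f 70 69 72
f 70 72 71
f 72 69 73
f 72 73 71
f 73 69 74
f 73 74 71
f 74 69 75
f 74 75 71
f 75 69 76
f 75 76 71
f 76 69 77
f 76 77 71
f 77 69 78
f 77 78 71
f 78 69 79
f 78 79 71
f 79 69 80
f 79 80 71
f 80 69 81
f 80 81 71
f 81 69 82
f 81 82 71
f 82 69 83
f 82 83 71
f 83 69 70
f 83 70 71



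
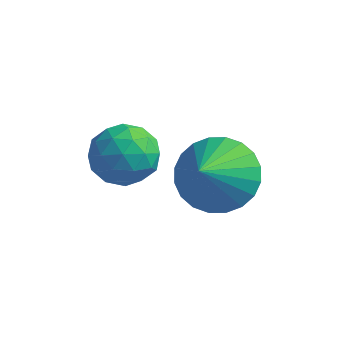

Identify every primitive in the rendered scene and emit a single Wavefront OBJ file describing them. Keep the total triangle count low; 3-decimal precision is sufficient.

v -2.159 -0.212 0.017
v -1.14 -0.343 -0.2
v -2.081 -1.268 1.023
v -1.123 -0.06 0.096
v -1.264 0.2 0.38
v -1.541 0.397 0.609
v -1.912 0.501 0.747
v -2.321 0.497 0.774
v -2.705 0.385 0.687
v -3.006 0.182 0.497
v -3.178 -0.081 0.234
v -3.195 -0.364 -0.062
v -3.054 -0.624 -0.345
v -2.777 -0.821 -0.574
v -2.406 -0.925 -0.713
v -1.997 -0.921 -0.74
v -1.613 -0.809 -0.652
v -1.312 -0.606 -0.462
v -4.076 -2.249 1.953
v -3.581 -1.983 2.592
v -2.999 -2.897 1.388
v -2.504 -2.631 2.027
v -3.112 -3.209 2.173
v -3.778 -2.808 2.522
v -2.802 -2.072 1.458
v -3.468 -1.671 1.807
v -2.793 -1.873 2.286
v -2.985 -2.576 2.728
v -3.595 -2.304 1.252
v -3.787 -3.007 1.694
v -3.923 -2.059 2.322
v -2.657 -2.821 1.658
v -3.015 -3.161 1.743
v -2.723 -3.004 2.119
v -4.039 -2.544 2.281
v -3.748 -2.387 2.656
v -3.472 -3.108 2.41
v -2.832 -2.493 1.324
v -2.541 -2.336 1.699
v -3.857 -1.876 1.861
v -3.565 -1.719 2.237
v -3.108 -1.772 1.57
v -3.169 -1.838 2.518
v -2.536 -2.219 2.186
v -2.711 -1.891 1.852
v -3.102 -1.655 2.057
v -3.281 -2.251 2.778
v -2.648 -2.632 2.446
v -3.006 -2.972 2.531
v -3.397 -2.736 2.736
v -2.819 -2.187 2.598
v -3.932 -2.248 1.534
v -3.299 -2.629 1.202
v -3.183 -2.144 1.244
v -3.574 -1.908 1.449
v -4.044 -2.661 1.794
v -3.411 -3.042 1.462
v -3.478 -3.225 1.923
v -3.869 -2.989 2.128
v -3.761 -2.693 1.382
f 2 1 4
f 2 4 3
f 4 1 5
f 4 5 3
f 5 1 6
f 5 6 3
f 6 1 7
f 6 7 3
f 7 1 8
f 7 8 3
f 8 1 9
f 8 9 3
f 9 1 10
f 9 10 3
f 10 1 11
f 10 11 3
f 11 1 12
f 11 12 3
f 12 1 13
f 12 13 3
f 13 1 14
f 13 14 3
f 14 1 15
f 14 15 3
f 15 1 16
f 15 16 3
f 16 1 17
f 16 17 3
f 17 1 18
f 17 18 3
f 18 1 2
f 18 2 3
f 19 56 35
f 56 30 59
f 35 59 24
f 56 59 35
f 19 35 31
f 35 24 36
f 31 36 20
f 35 36 31
f 19 31 40
f 31 20 41
f 40 41 26
f 31 41 40
f 19 40 52
f 40 26 55
f 52 55 29
f 40 55 52
f 19 52 56
f 52 29 60
f 56 60 30
f 52 60 56
f 20 36 47
f 36 24 50
f 47 50 28
f 36 50 47
f 24 59 37
f 59 30 58
f 37 58 23
f 59 58 37
f 30 60 57
f 60 29 53
f 57 53 21
f 60 53 57
f 29 55 54
f 55 26 42
f 54 42 25
f 55 42 54
f 26 41 46
f 41 20 43
f 46 43 27
f 41 43 46
f 22 48 34
f 48 28 49
f 34 49 23
f 48 49 34
f 22 34 32
f 34 23 33
f 32 33 21
f 34 33 32
f 22 32 39
f 32 21 38
f 39 38 25
f 32 38 39
f 22 39 44
f 39 25 45
f 44 45 27
f 39 45 44
f 22 44 48
f 44 27 51
f 48 51 28
f 44 51 48
f 23 49 37
f 49 28 50
f 37 50 24
f 49 50 37
f 21 33 57
f 33 23 58
f 57 58 30
f 33 58 57
f 25 38 54
f 38 21 53
f 54 53 29
f 38 53 54
f 27 45 46
f 45 25 42
f 46 42 26
f 45 42 46
f 28 51 47
f 51 27 43
f 47 43 20
f 51 43 47



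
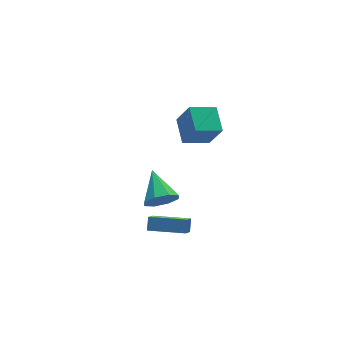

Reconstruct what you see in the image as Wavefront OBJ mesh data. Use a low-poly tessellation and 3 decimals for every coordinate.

v -1.966 0.262 -3.218
v -1.375 0.548 -4.063
v -1.534 2.138 -2.282
v -2.161 0.767 -4.141
v -2.832 0.69 -3.677
v -2.995 0.363 -2.945
v -2.556 -0.024 -2.372
v -1.771 -0.243 -2.295
v -1.1 -0.166 -2.758
v -0.936 0.161 -3.49
v -1.262 -0.829 2.764
v -0.896 -1.584 4.345
v -0.805 0.641 3.36
v -0.438 -0.115 4.941
v 0.258 -1.105 2.279
v 0.625 -1.861 3.86
v 0.716 0.364 2.875
v 1.082 -0.391 4.456
v -1.514 -2.155 -4.108
v -2.305 -3.11 -2.873
v -3.203 -0.86 -4.188
v -3.994 -1.815 -2.953
v -1.166 -1.665 -3.507
v -1.957 -2.62 -2.272
v -2.855 -0.37 -3.587
v -3.646 -1.325 -2.352
f 2 1 4
f 2 4 3
f 4 1 5
f 4 5 3
f 5 1 6
f 5 6 3
f 6 1 7
f 6 7 3
f 7 1 8
f 7 8 3
f 8 1 9
f 8 9 3
f 9 1 10
f 9 10 3
f 10 1 2
f 10 2 3
f 12 14 11
f 15 12 11
f 11 14 13
f 13 15 11
f 12 18 14
f 16 12 15
f 16 18 12
f 14 18 13
f 17 15 13
f 13 18 17
f 17 16 15
f 18 16 17
f 20 22 19
f 23 20 19
f 19 22 21
f 21 23 19
f 20 26 22
f 24 20 23
f 24 26 20
f 22 26 21
f 25 23 21
f 21 26 25
f 25 24 23
f 26 24 25



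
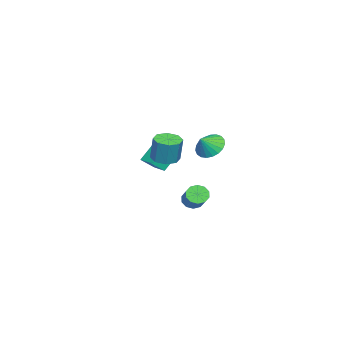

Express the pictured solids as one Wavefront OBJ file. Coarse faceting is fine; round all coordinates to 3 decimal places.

v 3.235 2.308 -2.66
v 3.582 2.453 -3.214
v 4.812 3.178 -2.255
v 4.465 3.032 -1.7
v 3.33 2.772 -3.133
v 4.561 3.497 -2.174
v 3.043 2.914 -2.871
v 4.273 3.638 -1.912
v 2.828 2.824 -2.528
v 4.059 3.548 -1.569
v 2.769 2.537 -2.236
v 4 3.261 -1.276
v 2.888 2.162 -2.105
v 4.118 2.887 -1.146
v 3.139 1.843 -2.186
v 4.37 2.568 -1.227
v 3.427 1.702 -2.448
v 4.657 2.426 -1.489
v 3.641 1.792 -2.791
v 4.872 2.516 -1.832
v 3.7 2.079 -3.084
v 4.931 2.803 -2.124
v -4.649 -2.233 -2.205
v -3.987 -2.853 -1.435
v -3.886 -1.275 -2.09
v -3.224 -1.895 -1.32
v -3.776 -2.785 -3.4
v -3.114 -3.405 -2.63
v -3.013 -1.827 -3.285
v -2.351 -2.447 -2.515
v -2.868 1.088 -0.83
v -2.143 1.522 -1.364
v -2.092 0.752 -0.05
v -2.262 1.831 -1.113
v -2.486 2.012 -0.812
v -2.776 2.032 -0.515
v -3.082 1.89 -0.272
v -3.35 1.608 -0.125
v -3.536 1.237 -0.101
v -3.606 0.84 -0.202
v -3.548 0.486 -0.412
v -3.373 0.235 -0.694
v -3.11 0.133 -1
v -2.806 0.195 -1.276
v -2.512 0.412 -1.475
v -2.28 0.745 -1.563
v -2.149 1.138 -1.523
v -1.364 -1.138 -1.559
v -0.545 -1.451 -1.631
v -0.297 -1.175 -0.013
v -1.116 -0.862 0.059
v -0.577 -0.787 -1.739
v -0.33 -0.511 -0.121
v -1.071 -0.329 -1.742
v -0.823 -0.053 -0.124
v -1.736 -0.344 -1.637
v -1.488 -0.068 -0.019
v -2.183 -0.825 -1.487
v -1.935 -0.549 0.131
v -2.15 -1.489 -1.379
v -1.903 -1.213 0.239
v -1.657 -1.947 -1.376
v -1.409 -1.671 0.242
v -0.992 -1.932 -1.481
v -0.744 -1.656 0.137
f 2 1 5
f 2 5 3
f 3 5 6
f 3 6 4
f 5 1 7
f 5 7 6
f 6 7 8
f 6 8 4
f 7 1 9
f 7 9 8
f 8 9 10
f 8 10 4
f 9 1 11
f 9 11 10
f 10 11 12
f 10 12 4
f 11 1 13
f 11 13 12
f 12 13 14
f 12 14 4
f 13 1 15
f 13 15 14
f 14 15 16
f 14 16 4
f 15 1 17
f 15 17 16
f 16 17 18
f 16 18 4
f 17 1 19
f 17 19 18
f 18 19 20
f 18 20 4
f 19 1 21
f 19 21 20
f 20 21 22
f 20 22 4
f 21 1 2
f 21 2 22
f 22 2 3
f 22 3 4
f 24 26 23
f 27 24 23
f 23 26 25
f 25 27 23
f 24 30 26
f 28 24 27
f 28 30 24
f 26 30 25
f 29 27 25
f 25 30 29
f 29 28 27
f 30 28 29
f 32 31 34
f 32 34 33
f 34 31 35
f 34 35 33
f 35 31 36
f 35 36 33
f 36 31 37
f 36 37 33
f 37 31 38
f 37 38 33
f 38 31 39
f 38 39 33
f 39 31 40
f 39 40 33
f 40 31 41
f 40 41 33
f 41 31 42
f 41 42 33
f 42 31 43
f 42 43 33
f 43 31 44
f 43 44 33
f 44 31 45
f 44 45 33
f 45 31 46
f 45 46 33
f 46 31 47
f 46 47 33
f 47 31 32
f 47 32 33
f 49 48 52
f 49 52 50
f 50 52 53
f 50 53 51
f 52 48 54
f 52 54 53
f 53 54 55
f 53 55 51
f 54 48 56
f 54 56 55
f 55 56 57
f 55 57 51
f 56 48 58
f 56 58 57
f 57 58 59
f 57 59 51
f 58 48 60
f 58 60 59
f 59 60 61
f 59 61 51
f 60 48 62
f 60 62 61
f 61 62 63
f 61 63 51
f 62 48 64
f 62 64 63
f 63 64 65
f 63 65 51
f 64 48 49
f 64 49 65
f 65 49 50
f 65 50 51



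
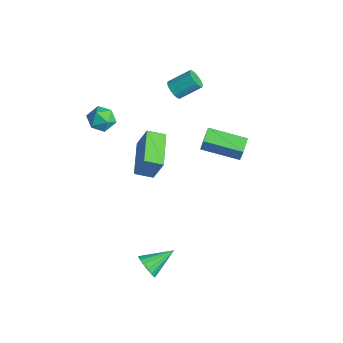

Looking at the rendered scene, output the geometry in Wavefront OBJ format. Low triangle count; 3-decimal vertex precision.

v -4.195 -0.472 -1.029
v -3.644 -0.17 0.409
v -3.761 0.395 -1.377
v -3.21 0.697 0.062
v -2.43 -1.537 -1.482
v -1.879 -1.235 -0.043
v -1.996 -0.67 -1.829
v -1.445 -0.368 -0.391
v 2.938 -3.612 -3.054
v 3.475 -3.438 -3.485
v 3.002 -2.148 -2.386
v 3.198 -3.346 -3.659
v 2.861 -3.315 -3.695
v 2.542 -3.352 -3.584
v 2.314 -3.448 -3.351
v 2.228 -3.582 -3.051
v 2.305 -3.722 -2.751
v 2.527 -3.837 -2.521
v 2.843 -3.901 -2.413
v 3.181 -3.898 -2.452
v 3.463 -3.829 -2.629
v 3.624 -3.711 -2.903
v 3.629 -3.57 -3.212
v -4.058 1.586 2.624
v -3.791 1.823 2.154
v -3.436 2.912 2.906
v -3.702 2.674 3.376
v -4.079 1.925 2.142
v -3.723 3.014 2.894
v -4.361 1.937 2.259
v -4.005 3.025 3.011
v -4.561 1.854 2.474
v -4.206 2.942 3.226
v -4.627 1.699 2.729
v -4.272 2.788 3.481
v -4.54 1.514 2.956
v -4.185 2.603 3.708
v -4.324 1.348 3.094
v -3.969 2.437 3.846
v -4.037 1.246 3.106
v -3.681 2.335 3.858
v -3.755 1.235 2.989
v -3.399 2.323 3.741
v -3.554 1.318 2.774
v -3.199 2.406 3.526
v -3.488 1.472 2.519
v -3.133 2.561 3.271
v -3.575 1.657 2.292
v -3.22 2.746 3.044
v -1.455 1.969 0.921
v -1.243 2.024 1.732
v -0.155 3.49 0.476
v 0.058 3.545 1.287
v -0.718 1.295 0.773
v -0.505 1.35 1.584
v 0.583 2.816 0.328
v 0.795 2.871 1.139
v -3.197 -2.382 3.355
v -2.731 -2.551 3.983
v -2.949 -3.549 2.857
v -2.483 -3.718 3.485
v -3.274 -3.653 3.58
v -3.427 -2.932 3.887
v -2.253 -3.168 2.953
v -2.406 -2.447 3.26
v -2.148 -3.037 3.734
v -2.779 -3.336 4.121
v -2.901 -2.764 2.719
v -3.532 -3.063 3.106
f 2 4 1
f 5 2 1
f 1 4 3
f 3 5 1
f 2 8 4
f 6 2 5
f 6 8 2
f 4 8 3
f 7 5 3
f 3 8 7
f 7 6 5
f 8 6 7
f 10 9 12
f 10 12 11
f 12 9 13
f 12 13 11
f 13 9 14
f 13 14 11
f 14 9 15
f 14 15 11
f 15 9 16
f 15 16 11
f 16 9 17
f 16 17 11
f 17 9 18
f 17 18 11
f 18 9 19
f 18 19 11
f 19 9 20
f 19 20 11
f 20 9 21
f 20 21 11
f 21 9 22
f 21 22 11
f 22 9 23
f 22 23 11
f 23 9 10
f 23 10 11
f 25 24 28
f 25 28 26
f 26 28 29
f 26 29 27
f 28 24 30
f 28 30 29
f 29 30 31
f 29 31 27
f 30 24 32
f 30 32 31
f 31 32 33
f 31 33 27
f 32 24 34
f 32 34 33
f 33 34 35
f 33 35 27
f 34 24 36
f 34 36 35
f 35 36 37
f 35 37 27
f 36 24 38
f 36 38 37
f 37 38 39
f 37 39 27
f 38 24 40
f 38 40 39
f 39 40 41
f 39 41 27
f 40 24 42
f 40 42 41
f 41 42 43
f 41 43 27
f 42 24 44
f 42 44 43
f 43 44 45
f 43 45 27
f 44 24 46
f 44 46 45
f 45 46 47
f 45 47 27
f 46 24 48
f 46 48 47
f 47 48 49
f 47 49 27
f 48 24 25
f 48 25 49
f 49 25 26
f 49 26 27
f 51 53 50
f 54 51 50
f 50 53 52
f 52 54 50
f 51 57 53
f 55 51 54
f 55 57 51
f 53 57 52
f 56 54 52
f 52 57 56
f 56 55 54
f 57 55 56
f 58 69 63
f 58 63 59
f 58 59 65
f 58 65 68
f 58 68 69
f 59 63 67
f 63 69 62
f 69 68 60
f 68 65 64
f 65 59 66
f 61 67 62
f 61 62 60
f 61 60 64
f 61 64 66
f 61 66 67
f 62 67 63
f 60 62 69
f 64 60 68
f 66 64 65
f 67 66 59



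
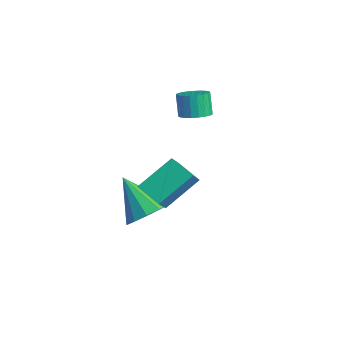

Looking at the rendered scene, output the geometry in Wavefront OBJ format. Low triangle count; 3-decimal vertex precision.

v -0.871 -0.955 0.933
v -0.353 -0.603 1.109
v -0.752 -0.494 2.063
v -1.269 -0.845 1.887
v -0.522 -0.413 1.017
v -0.92 -0.303 1.971
v -0.751 -0.316 0.91
v -1.149 -0.207 1.864
v -1 -0.33 0.807
v -1.399 -0.221 1.762
v -1.228 -0.452 0.726
v -1.626 -0.343 1.681
v -1.393 -0.661 0.681
v -1.792 -0.552 1.635
v -1.468 -0.92 0.679
v -1.867 -0.811 1.634
v -1.44 -1.186 0.721
v -1.839 -1.077 1.676
v -1.314 -1.411 0.8
v -1.712 -1.302 1.754
v -1.111 -1.558 0.902
v -1.509 -1.449 1.856
v -0.866 -1.6 1.009
v -1.264 -1.491 1.963
v -0.622 -1.531 1.102
v -1.021 -1.422 2.057
v -0.421 -1.362 1.167
v -0.82 -1.253 2.121
v -0.298 -1.122 1.191
v -0.697 -1.013 2.145
v -0.274 -0.854 1.17
v -0.673 -0.745 2.125
v 0.502 -3.817 -1.522
v 0.478 -2.402 -0.46
v 1.514 -3.479 -1.95
v 1.49 -2.064 -0.888
v 0.99 -4.356 -0.792
v 0.966 -2.941 0.27
v 2.002 -4.018 -1.22
v 1.978 -2.603 -0.158
v -0.106 -3.343 -3.406
v 0.39 -4.2 -3.208
v -1.414 -3.777 -2.014
v 0.617 -3.801 -2.87
v 0.614 -3.257 -2.703
v 0.383 -2.74 -2.759
v -0.004 -2.415 -3.021
v -0.423 -2.384 -3.405
v -0.741 -2.657 -3.789
v -0.858 -3.148 -4.052
v -0.736 -3.701 -4.11
v -0.414 -4.14 -3.944
v 0.006 -4.326 -3.608
f 2 1 5
f 2 5 3
f 3 5 6
f 3 6 4
f 5 1 7
f 5 7 6
f 6 7 8
f 6 8 4
f 7 1 9
f 7 9 8
f 8 9 10
f 8 10 4
f 9 1 11
f 9 11 10
f 10 11 12
f 10 12 4
f 11 1 13
f 11 13 12
f 12 13 14
f 12 14 4
f 13 1 15
f 13 15 14
f 14 15 16
f 14 16 4
f 15 1 17
f 15 17 16
f 16 17 18
f 16 18 4
f 17 1 19
f 17 19 18
f 18 19 20
f 18 20 4
f 19 1 21
f 19 21 20
f 20 21 22
f 20 22 4
f 21 1 23
f 21 23 22
f 22 23 24
f 22 24 4
f 23 1 25
f 23 25 24
f 24 25 26
f 24 26 4
f 25 1 27
f 25 27 26
f 26 27 28
f 26 28 4
f 27 1 29
f 27 29 28
f 28 29 30
f 28 30 4
f 29 1 31
f 29 31 30
f 30 31 32
f 30 32 4
f 31 1 2
f 31 2 32
f 32 2 3
f 32 3 4
f 34 36 33
f 37 34 33
f 33 36 35
f 35 37 33
f 34 40 36
f 38 34 37
f 38 40 34
f 36 40 35
f 39 37 35
f 35 40 39
f 39 38 37
f 40 38 39
f 42 41 44
f 42 44 43
f 44 41 45
f 44 45 43
f 45 41 46
f 45 46 43
f 46 41 47
f 46 47 43
f 47 41 48
f 47 48 43
f 48 41 49
f 48 49 43
f 49 41 50
f 49 50 43
f 50 41 51
f 50 51 43
f 51 41 52
f 51 52 43
f 52 41 53
f 52 53 43
f 53 41 42
f 53 42 43



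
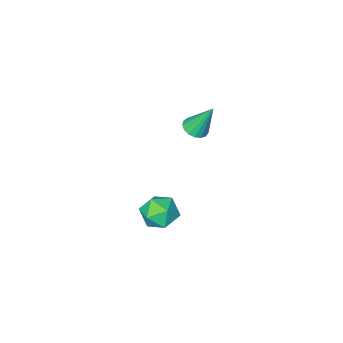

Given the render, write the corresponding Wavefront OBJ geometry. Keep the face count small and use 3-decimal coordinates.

v 1.697 3.058 -2.076
v 2.529 3.905 -2.088
v 2.471 2.275 -3.652
v 3.303 3.122 -3.664
v 3.305 2.3 -2.807
v 2.827 2.784 -1.833
v 2.173 3.396 -3.907
v 1.695 3.88 -2.933
v 2.824 4.114 -3.22
v 3.523 3.437 -2.539
v 1.477 2.743 -3.201
v 2.176 2.066 -2.52
v 0.12 2.889 2.988
v 0.788 3.248 3.034
v -0.44 3.691 4.892
v 0.571 3.489 2.869
v 0.251 3.592 2.731
v -0.099 3.535 2.652
v -0.399 3.329 2.65
v -0.581 3.023 2.726
v -0.601 2.686 2.862
v -0.456 2.396 3.026
v -0.18 2.218 3.182
v 0.166 2.195 3.294
v 0.501 2.331 3.335
v 0.749 2.594 3.297
v 0.852 2.925 3.189
f 1 12 6
f 1 6 2
f 1 2 8
f 1 8 11
f 1 11 12
f 2 6 10
f 6 12 5
f 12 11 3
f 11 8 7
f 8 2 9
f 4 10 5
f 4 5 3
f 4 3 7
f 4 7 9
f 4 9 10
f 5 10 6
f 3 5 12
f 7 3 11
f 9 7 8
f 10 9 2
f 14 13 16
f 14 16 15
f 16 13 17
f 16 17 15
f 17 13 18
f 17 18 15
f 18 13 19
f 18 19 15
f 19 13 20
f 19 20 15
f 20 13 21
f 20 21 15
f 21 13 22
f 21 22 15
f 22 13 23
f 22 23 15
f 23 13 24
f 23 24 15
f 24 13 25
f 24 25 15
f 25 13 26
f 25 26 15
f 26 13 27
f 26 27 15
f 27 13 14
f 27 14 15



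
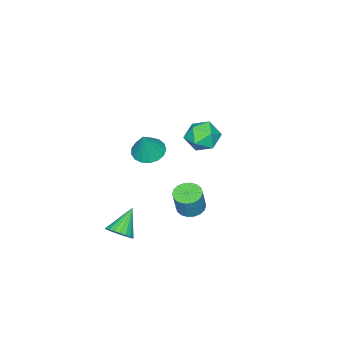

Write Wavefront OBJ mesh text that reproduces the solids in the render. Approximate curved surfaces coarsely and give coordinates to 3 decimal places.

v 3.769 -1.69 -4.497
v 4.256 -1.227 -3.898
v 2.331 -1.85 -3.203
v 4.068 -0.954 -4.073
v 3.828 -0.809 -4.321
v 3.578 -0.816 -4.599
v 3.361 -0.974 -4.86
v 3.215 -1.256 -5.058
v 3.164 -1.612 -5.159
v 3.218 -1.983 -5.145
v 3.367 -2.302 -5.019
v 3.585 -2.516 -4.803
v 3.835 -2.586 -4.534
v 4.074 -2.502 -4.258
v 4.26 -2.277 -4.024
v 4.361 -1.951 -3.871
v 4.359 -1.579 -3.826
v 2.738 -0.303 2.839
v 3.626 -0.107 2.423
v 3.482 -0.097 4.521
v 3.42 0.323 2.461
v 3.058 0.61 2.586
v 2.622 0.688 2.769
v 2.214 0.539 2.969
v 1.925 0.197 3.138
v 1.822 -0.26 3.239
v 1.93 -0.726 3.249
v 2.222 -1.095 3.165
v 2.633 -1.283 3.006
v 3.067 -1.247 2.809
v 3.427 -0.994 2.619
v 3.628 -0.582 2.48
v -4.326 -1.177 0.21
v -3.761 -0.597 -0.673
v -2.679 -1.223 1.233
v -2.114 -0.643 0.35
v -2.941 -0.076 1.005
v -3.959 -0.047 0.373
v -2.481 -1.773 0.187
v -3.499 -1.744 -0.445
v -2.62 -0.965 -0.688
v -2.905 0.083 -0.182
v -3.535 -1.903 0.742
v -3.82 -0.855 1.248
v 0.128 0.731 -3.235
v 0.891 1.067 -3.516
v 1.416 1.204 -1.926
v 0.652 0.869 -1.645
v 0.668 1.385 -3.47
v 1.193 1.522 -1.88
v 0.337 1.574 -3.377
v 0.862 1.711 -1.787
v -0.034 1.596 -3.256
v 0.49 1.733 -1.666
v -0.374 1.447 -3.131
v 0.151 1.584 -1.541
v -0.615 1.156 -3.027
v -0.09 1.293 -1.437
v -0.708 0.781 -2.963
v -0.183 0.918 -1.373
v -0.636 0.396 -2.954
v -0.111 0.533 -1.364
v -0.413 0.078 -3
v 0.112 0.215 -1.41
v -0.082 -0.111 -3.093
v 0.443 0.026 -1.503
v 0.29 -0.133 -3.214
v 0.814 0.004 -1.624
v 0.629 0.016 -3.339
v 1.154 0.153 -1.749
v 0.87 0.307 -3.443
v 1.395 0.444 -1.853
v 0.963 0.682 -3.507
v 1.488 0.819 -1.917
f 2 1 4
f 2 4 3
f 4 1 5
f 4 5 3
f 5 1 6
f 5 6 3
f 6 1 7
f 6 7 3
f 7 1 8
f 7 8 3
f 8 1 9
f 8 9 3
f 9 1 10
f 9 10 3
f 10 1 11
f 10 11 3
f 11 1 12
f 11 12 3
f 12 1 13
f 12 13 3
f 13 1 14
f 13 14 3
f 14 1 15
f 14 15 3
f 15 1 16
f 15 16 3
f 16 1 17
f 16 17 3
f 17 1 2
f 17 2 3
f 19 18 21
f 19 21 20
f 21 18 22
f 21 22 20
f 22 18 23
f 22 23 20
f 23 18 24
f 23 24 20
f 24 18 25
f 24 25 20
f 25 18 26
f 25 26 20
f 26 18 27
f 26 27 20
f 27 18 28
f 27 28 20
f 28 18 29
f 28 29 20
f 29 18 30
f 29 30 20
f 30 18 31
f 30 31 20
f 31 18 32
f 31 32 20
f 32 18 19
f 32 19 20
f 33 44 38
f 33 38 34
f 33 34 40
f 33 40 43
f 33 43 44
f 34 38 42
f 38 44 37
f 44 43 35
f 43 40 39
f 40 34 41
f 36 42 37
f 36 37 35
f 36 35 39
f 36 39 41
f 36 41 42
f 37 42 38
f 35 37 44
f 39 35 43
f 41 39 40
f 42 41 34
f 46 45 49
f 46 49 47
f 47 49 50
f 47 50 48
f 49 45 51
f 49 51 50
f 50 51 52
f 50 52 48
f 51 45 53
f 51 53 52
f 52 53 54
f 52 54 48
f 53 45 55
f 53 55 54
f 54 55 56
f 54 56 48
f 55 45 57
f 55 57 56
f 56 57 58
f 56 58 48
f 57 45 59
f 57 59 58
f 58 59 60
f 58 60 48
f 59 45 61
f 59 61 60
f 60 61 62
f 60 62 48
f 61 45 63
f 61 63 62
f 62 63 64
f 62 64 48
f 63 45 65
f 63 65 64
f 64 65 66
f 64 66 48
f 65 45 67
f 65 67 66
f 66 67 68
f 66 68 48
f 67 45 69
f 67 69 68
f 68 69 70
f 68 70 48
f 69 45 71
f 69 71 70
f 70 71 72
f 70 72 48
f 71 45 73
f 71 73 72
f 72 73 74
f 72 74 48
f 73 45 46
f 73 46 74
f 74 46 47
f 74 47 48



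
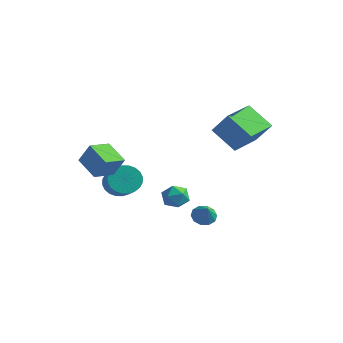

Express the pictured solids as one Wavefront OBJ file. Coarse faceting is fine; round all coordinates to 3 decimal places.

v 1.413 2.583 1.304
v -0.195 2.592 2.476
v 1.403 4.762 1.273
v -0.205 4.772 2.445
v 2.485 2.608 2.775
v 0.877 2.618 3.947
v 2.475 4.788 2.744
v 0.867 4.797 3.916
v -4.442 -4.249 1.64
v -3.781 -4.048 2.915
v -4.188 -2.855 1.288
v -3.526 -2.654 2.562
v -2.994 -4.686 0.958
v -2.332 -4.485 2.232
v -2.739 -3.292 0.605
v -2.078 -3.091 1.88
v -4.376 -0.653 -1.721
v -3.734 0.138 -1.661
v -2.422 -1.017 -0.479
v -3.064 -1.807 -0.539
v -3.965 0.201 -1.343
v -2.653 -0.954 -0.161
v -4.259 0.134 -1.083
v -2.947 -1.021 0.099
v -4.57 -0.053 -0.919
v -3.258 -1.207 0.263
v -4.852 -0.331 -0.878
v -3.54 -1.485 0.304
v -5.061 -0.658 -0.965
v -3.749 -1.812 0.217
v -5.166 -0.984 -1.168
v -3.854 -2.139 0.014
v -5.151 -1.26 -1.454
v -3.839 -2.415 -0.272
v -5.018 -1.443 -1.781
v -3.706 -2.598 -0.599
v -4.787 -1.506 -2.099
v -3.475 -2.661 -0.917
v -4.493 -1.439 -2.359
v -3.181 -2.594 -1.177
v -4.182 -1.253 -2.523
v -2.87 -2.407 -1.341
v -3.9 -0.975 -2.564
v -2.588 -2.129 -1.382
v -3.691 -0.648 -2.477
v -2.379 -1.802 -1.295
v -3.586 -0.321 -2.274
v -2.274 -1.476 -1.092
v -3.601 -0.045 -1.988
v -2.289 -1.2 -0.806
v -1.892 0.68 -2.909
v -1.233 1.279 -2.753
v -1.227 -0.279 -2.027
v -0.568 0.32 -1.871
v -1.4 0.468 -1.548
v -1.81 1.061 -2.093
v -0.65 -0.061 -2.687
v -1.06 0.532 -3.232
v -0.465 0.821 -2.616
v -0.929 1.148 -1.912
v -1.531 -0.148 -2.868
v -1.995 0.179 -2.164
v 2.79 -2.392 -1.225
v 3.311 -1.884 -1.288
v 3.37 -2.868 -0.275
v 2.993 -1.723 -1.013
v 2.597 -1.817 -0.818
v 2.274 -2.131 -0.779
v 2.149 -2.544 -0.91
v 2.269 -2.899 -1.161
v 2.588 -3.06 -1.437
v 2.984 -2.966 -1.631
v 3.306 -2.653 -1.67
v 3.431 -2.239 -1.539
f 2 4 1
f 5 2 1
f 1 4 3
f 3 5 1
f 2 8 4
f 6 2 5
f 6 8 2
f 4 8 3
f 7 5 3
f 3 8 7
f 7 6 5
f 8 6 7
f 10 12 9
f 13 10 9
f 9 12 11
f 11 13 9
f 10 16 12
f 14 10 13
f 14 16 10
f 12 16 11
f 15 13 11
f 11 16 15
f 15 14 13
f 16 14 15
f 18 17 21
f 18 21 19
f 19 21 22
f 19 22 20
f 21 17 23
f 21 23 22
f 22 23 24
f 22 24 20
f 23 17 25
f 23 25 24
f 24 25 26
f 24 26 20
f 25 17 27
f 25 27 26
f 26 27 28
f 26 28 20
f 27 17 29
f 27 29 28
f 28 29 30
f 28 30 20
f 29 17 31
f 29 31 30
f 30 31 32
f 30 32 20
f 31 17 33
f 31 33 32
f 32 33 34
f 32 34 20
f 33 17 35
f 33 35 34
f 34 35 36
f 34 36 20
f 35 17 37
f 35 37 36
f 36 37 38
f 36 38 20
f 37 17 39
f 37 39 38
f 38 39 40
f 38 40 20
f 39 17 41
f 39 41 40
f 40 41 42
f 40 42 20
f 41 17 43
f 41 43 42
f 42 43 44
f 42 44 20
f 43 17 45
f 43 45 44
f 44 45 46
f 44 46 20
f 45 17 47
f 45 47 46
f 46 47 48
f 46 48 20
f 47 17 49
f 47 49 48
f 48 49 50
f 48 50 20
f 49 17 18
f 49 18 50
f 50 18 19
f 50 19 20
f 51 62 56
f 51 56 52
f 51 52 58
f 51 58 61
f 51 61 62
f 52 56 60
f 56 62 55
f 62 61 53
f 61 58 57
f 58 52 59
f 54 60 55
f 54 55 53
f 54 53 57
f 54 57 59
f 54 59 60
f 55 60 56
f 53 55 62
f 57 53 61
f 59 57 58
f 60 59 52
f 64 63 66
f 64 66 65
f 66 63 67
f 66 67 65
f 67 63 68
f 67 68 65
f 68 63 69
f 68 69 65
f 69 63 70
f 69 70 65
f 70 63 71
f 70 71 65
f 71 63 72
f 71 72 65
f 72 63 73
f 72 73 65
f 73 63 74
f 73 74 65
f 74 63 64
f 74 64 65



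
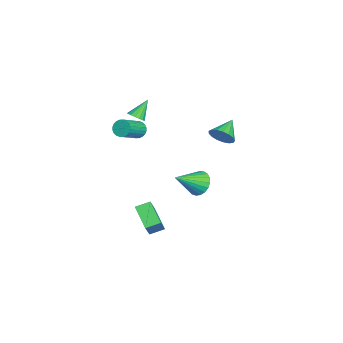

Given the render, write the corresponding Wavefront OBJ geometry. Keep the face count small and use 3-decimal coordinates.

v 0.232 -2.525 -4.083
v -0.056 -1.657 -3.76
v 1.559 -1.762 -4.952
v 1.271 -0.894 -4.63
v 1.029 -2.666 -2.99
v 0.741 -1.798 -2.668
v 2.356 -1.903 -3.86
v 2.068 -1.035 -3.537
v 0.265 2.269 2.875
v 0.757 2.723 3.366
v -0.925 2.791 3.585
v 0.679 2.964 3.059
v 0.507 3.045 2.711
v 0.28 2.949 2.4
v 0.048 2.697 2.198
v -0.133 2.346 2.151
v -0.223 1.978 2.27
v -0.202 1.677 2.528
v -0.074 1.511 2.866
v 0.132 1.519 3.205
v 0.368 1.699 3.469
v 0.581 2.009 3.597
v 0.721 2.379 3.56
v -1.697 0.811 -2.512
v -1.371 0.428 -3.282
v -0.643 -0.511 -1.408
v -1.109 0.697 -3.21
v -0.948 0.986 -3.018
v -0.917 1.245 -2.737
v -1.021 1.428 -2.418
v -1.241 1.505 -2.115
v -1.541 1.463 -1.881
v -1.867 1.307 -1.756
v -2.164 1.066 -1.762
v -2.38 0.781 -1.897
v -2.478 0.501 -2.139
v -2.441 0.275 -2.445
v -2.275 0.141 -2.763
v -2.009 0.124 -3.038
v -1.689 0.225 -3.221
v 0.734 -2.5 3.423
v 0.917 -2.769 2.907
v 2.149 -3.529 3.741
v 1.966 -3.26 4.257
v 1.045 -2.568 2.903
v 2.276 -3.328 3.736
v 1.125 -2.357 2.977
v 2.356 -3.117 3.81
v 1.145 -2.167 3.119
v 2.377 -2.927 3.953
v 1.103 -2.028 3.308
v 2.335 -2.788 4.141
v 1.005 -1.961 3.514
v 2.237 -2.721 4.348
v 0.866 -1.976 3.707
v 2.097 -2.736 4.54
v 0.707 -2.071 3.856
v 1.938 -2.831 4.689
v 0.551 -2.231 3.939
v 1.783 -2.991 4.773
v 0.424 -2.432 3.944
v 1.655 -3.192 4.777
v 0.344 -2.643 3.87
v 1.575 -3.403 4.703
v 0.323 -2.833 3.727
v 1.555 -3.593 4.561
v 0.365 -2.972 3.539
v 1.597 -3.732 4.372
v 0.463 -3.039 3.332
v 1.695 -3.799 4.166
v 0.603 -3.024 3.14
v 1.834 -3.784 3.973
v 0.762 -2.929 2.991
v 1.993 -3.689 3.824
v -1.572 -2.888 3.066
v -1.18 -2.447 3.075
v -2.288 -2.272 4.154
v -1.378 -2.358 2.894
v -1.621 -2.391 2.753
v -1.852 -2.537 2.683
v -2.019 -2.764 2.702
v -2.084 -3.019 2.804
v -2.032 -3.244 2.966
v -1.874 -3.388 3.151
v -1.647 -3.417 3.317
v -1.403 -3.325 3.425
v -1.198 -3.133 3.451
v -1.078 -2.884 3.389
v -1.072 -2.637 3.253
f 2 4 1
f 5 2 1
f 1 4 3
f 3 5 1
f 2 8 4
f 6 2 5
f 6 8 2
f 4 8 3
f 7 5 3
f 3 8 7
f 7 6 5
f 8 6 7
f 10 9 12
f 10 12 11
f 12 9 13
f 12 13 11
f 13 9 14
f 13 14 11
f 14 9 15
f 14 15 11
f 15 9 16
f 15 16 11
f 16 9 17
f 16 17 11
f 17 9 18
f 17 18 11
f 18 9 19
f 18 19 11
f 19 9 20
f 19 20 11
f 20 9 21
f 20 21 11
f 21 9 22
f 21 22 11
f 22 9 23
f 22 23 11
f 23 9 10
f 23 10 11
f 25 24 27
f 25 27 26
f 27 24 28
f 27 28 26
f 28 24 29
f 28 29 26
f 29 24 30
f 29 30 26
f 30 24 31
f 30 31 26
f 31 24 32
f 31 32 26
f 32 24 33
f 32 33 26
f 33 24 34
f 33 34 26
f 34 24 35
f 34 35 26
f 35 24 36
f 35 36 26
f 36 24 37
f 36 37 26
f 37 24 38
f 37 38 26
f 38 24 39
f 38 39 26
f 39 24 40
f 39 40 26
f 40 24 25
f 40 25 26
f 42 41 45
f 42 45 43
f 43 45 46
f 43 46 44
f 45 41 47
f 45 47 46
f 46 47 48
f 46 48 44
f 47 41 49
f 47 49 48
f 48 49 50
f 48 50 44
f 49 41 51
f 49 51 50
f 50 51 52
f 50 52 44
f 51 41 53
f 51 53 52
f 52 53 54
f 52 54 44
f 53 41 55
f 53 55 54
f 54 55 56
f 54 56 44
f 55 41 57
f 55 57 56
f 56 57 58
f 56 58 44
f 57 41 59
f 57 59 58
f 58 59 60
f 58 60 44
f 59 41 61
f 59 61 60
f 60 61 62
f 60 62 44
f 61 41 63
f 61 63 62
f 62 63 64
f 62 64 44
f 63 41 65
f 63 65 64
f 64 65 66
f 64 66 44
f 65 41 67
f 65 67 66
f 66 67 68
f 66 68 44
f 67 41 69
f 67 69 68
f 68 69 70
f 68 70 44
f 69 41 71
f 69 71 70
f 70 71 72
f 70 72 44
f 71 41 73
f 71 73 72
f 72 73 74
f 72 74 44
f 73 41 42
f 73 42 74
f 74 42 43
f 74 43 44
f 76 75 78
f 76 78 77
f 78 75 79
f 78 79 77
f 79 75 80
f 79 80 77
f 80 75 81
f 80 81 77
f 81 75 82
f 81 82 77
f 82 75 83
f 82 83 77
f 83 75 84
f 83 84 77
f 84 75 85
f 84 85 77
f 85 75 86
f 85 86 77
f 86 75 87
f 86 87 77
f 87 75 88
f 87 88 77
f 88 75 89
f 88 89 77
f 89 75 76
f 89 76 77



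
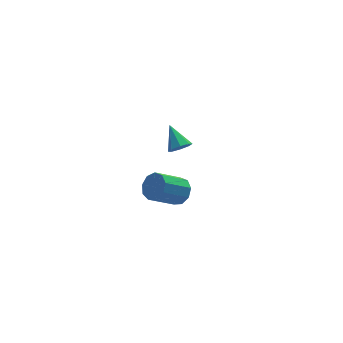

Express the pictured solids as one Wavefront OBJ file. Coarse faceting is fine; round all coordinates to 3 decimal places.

v 2.027 0.765 -2.645
v 2.425 0.351 -2.194
v 1.151 0.182 -1.224
v 0.753 0.595 -1.675
v 2.462 0.831 -2.062
v 1.187 0.662 -1.093
v 2.295 1.28 -2.202
v 1.02 1.111 -1.233
v 2.003 1.488 -2.55
v 0.728 1.319 -1.581
v 1.722 1.357 -2.942
v 0.448 1.188 -1.973
v 1.584 0.949 -3.195
v 0.31 0.78 -2.226
v 1.654 0.455 -3.19
v 0.379 0.286 -2.221
v 1.898 0.105 -2.93
v 0.623 -0.064 -1.961
v 2.202 0.064 -2.536
v 0.928 -0.105 -1.567
v 0.914 -2.11 3.279
v 1.376 -1.918 3.075
v 0.826 -1.13 4.001
v 1.044 -1.791 2.863
v 0.637 -1.851 2.894
v 0.391 -2.062 3.151
v 0.452 -2.301 3.483
v 0.783 -2.428 3.695
v 1.191 -2.369 3.663
v 1.436 -2.157 3.407
f 2 1 5
f 2 5 3
f 3 5 6
f 3 6 4
f 5 1 7
f 5 7 6
f 6 7 8
f 6 8 4
f 7 1 9
f 7 9 8
f 8 9 10
f 8 10 4
f 9 1 11
f 9 11 10
f 10 11 12
f 10 12 4
f 11 1 13
f 11 13 12
f 12 13 14
f 12 14 4
f 13 1 15
f 13 15 14
f 14 15 16
f 14 16 4
f 15 1 17
f 15 17 16
f 16 17 18
f 16 18 4
f 17 1 19
f 17 19 18
f 18 19 20
f 18 20 4
f 19 1 2
f 19 2 20
f 20 2 3
f 20 3 4
f 22 21 24
f 22 24 23
f 24 21 25
f 24 25 23
f 25 21 26
f 25 26 23
f 26 21 27
f 26 27 23
f 27 21 28
f 27 28 23
f 28 21 29
f 28 29 23
f 29 21 30
f 29 30 23
f 30 21 22
f 30 22 23



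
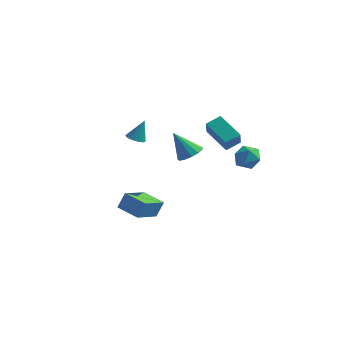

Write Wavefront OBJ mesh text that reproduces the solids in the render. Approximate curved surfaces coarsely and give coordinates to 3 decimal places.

v -2.506 -0.589 -2.034
v -2.247 -0.271 -1.111
v -2.351 0.988 -2.621
v -2.092 1.306 -1.698
v -1.188 -0.826 -2.322
v -0.929 -0.508 -1.399
v -1.033 0.751 -2.909
v -0.774 1.069 -1.986
v 2.527 2.452 1.639
v 3.015 2.638 1.034
v 3.545 2.082 2.346
v 4.033 2.268 1.741
v 3.652 2.847 2.14
v 3.023 3.075 1.703
v 3.537 1.645 1.677
v 2.908 1.873 1.24
v 3.64 2.14 1.058
v 3.71 2.882 1.344
v 2.85 1.838 2.036
v 2.92 2.58 2.322
v 1.76 -0.694 2.821
v 2.166 -0.206 3.162
v 0.94 -0.946 4.159
v 1.851 -0.004 3.006
v 1.506 -0.021 2.792
v 1.243 -0.251 2.587
v 1.144 -0.622 2.456
v 1.24 -1.016 2.441
v 1.502 -1.307 2.547
v 1.846 -1.404 2.739
v 2.162 -1.275 2.958
v 2.351 -0.962 3.133
v 2.353 -0.563 3.209
v -3.859 3.418 0.942
v -3.443 3.043 0.944
v -3.521 3.802 2.158
v -3.334 3.246 0.85
v -3.329 3.484 0.774
v -3.429 3.708 0.731
v -3.614 3.875 0.729
v -3.848 3.951 0.77
v -4.084 3.922 0.845
v -4.275 3.793 0.939
v -4.384 3.589 1.033
v -4.389 3.352 1.11
v -4.289 3.128 1.153
v -4.104 2.961 1.154
v -3.87 2.885 1.113
v -3.634 2.914 1.038
v 2.296 1.89 2.686
v 0.932 2.33 3.505
v 1.981 2.547 1.809
v 0.617 2.986 2.628
v 2.743 2.594 3.052
v 1.379 3.033 3.871
v 2.428 3.25 2.175
v 1.064 3.69 2.994
f 2 4 1
f 5 2 1
f 1 4 3
f 3 5 1
f 2 8 4
f 6 2 5
f 6 8 2
f 4 8 3
f 7 5 3
f 3 8 7
f 7 6 5
f 8 6 7
f 9 20 14
f 9 14 10
f 9 10 16
f 9 16 19
f 9 19 20
f 10 14 18
f 14 20 13
f 20 19 11
f 19 16 15
f 16 10 17
f 12 18 13
f 12 13 11
f 12 11 15
f 12 15 17
f 12 17 18
f 13 18 14
f 11 13 20
f 15 11 19
f 17 15 16
f 18 17 10
f 22 21 24
f 22 24 23
f 24 21 25
f 24 25 23
f 25 21 26
f 25 26 23
f 26 21 27
f 26 27 23
f 27 21 28
f 27 28 23
f 28 21 29
f 28 29 23
f 29 21 30
f 29 30 23
f 30 21 31
f 30 31 23
f 31 21 32
f 31 32 23
f 32 21 33
f 32 33 23
f 33 21 22
f 33 22 23
f 35 34 37
f 35 37 36
f 37 34 38
f 37 38 36
f 38 34 39
f 38 39 36
f 39 34 40
f 39 40 36
f 40 34 41
f 40 41 36
f 41 34 42
f 41 42 36
f 42 34 43
f 42 43 36
f 43 34 44
f 43 44 36
f 44 34 45
f 44 45 36
f 45 34 46
f 45 46 36
f 46 34 47
f 46 47 36
f 47 34 48
f 47 48 36
f 48 34 49
f 48 49 36
f 49 34 35
f 49 35 36
f 51 53 50
f 54 51 50
f 50 53 52
f 52 54 50
f 51 57 53
f 55 51 54
f 55 57 51
f 53 57 52
f 56 54 52
f 52 57 56
f 56 55 54
f 57 55 56



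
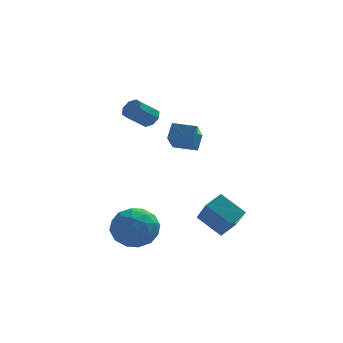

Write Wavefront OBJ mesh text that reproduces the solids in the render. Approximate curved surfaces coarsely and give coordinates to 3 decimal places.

v 0.357 -2.882 -1.719
v -0.639 -2.287 -0.9
v 0.039 -1.739 -2.937
v -0.957 -1.144 -2.118
v 1.017 -2.296 -1.342
v 0.021 -1.701 -0.523
v 0.699 -1.153 -2.56
v -0.297 -0.558 -1.741
v -2.859 0.957 2.912
v -2.461 0.884 3.285
v -3.243 0.37 4.02
v -3.641 0.443 3.648
v -2.659 1.252 3.331
v -3.441 0.739 4.066
v -2.975 1.448 3.132
v -3.757 0.934 3.867
v -3.222 1.355 2.804
v -4.004 0.842 3.54
v -3.257 1.03 2.54
v -4.039 0.516 3.275
v -3.059 0.661 2.494
v -3.841 0.148 3.229
v -2.743 0.466 2.693
v -3.525 -0.048 3.428
v -2.496 0.558 3.02
v -3.278 0.045 3.756
v -4.612 -2.815 -2.058
v -4.14 -2.046 -1.422
v -3 -3.474 -2.458
v -2.528 -2.705 -1.822
v -3.123 -3.513 -1.361
v -4.119 -3.106 -1.114
v -3.021 -2.414 -2.766
v -4.017 -2.007 -2.519
v -3.156 -1.798 -1.859
v -3.219 -2.478 -0.991
v -3.921 -3.042 -2.889
v -3.984 -3.722 -2.021
v -4.517 -2.372 -1.705
v -2.623 -3.148 -2.175
v -2.972 -3.623 -1.904
v -2.695 -3.171 -1.53
v -4.505 -2.995 -1.524
v -4.227 -2.543 -1.15
v -3.63 -3.406 -1.114
v -2.913 -2.977 -2.73
v -2.635 -2.525 -2.356
v -4.445 -2.349 -2.35
v -4.168 -1.897 -1.976
v -3.51 -2.114 -2.766
v -3.662 -1.775 -1.588
v -2.715 -2.163 -1.823
v -3.004 -1.991 -2.378
v -3.59 -1.752 -2.233
v -3.699 -2.174 -1.078
v -2.752 -2.562 -1.313
v -3.101 -3.037 -1.042
v -3.687 -2.797 -0.897
v -3.121 -2.029 -1.335
v -4.388 -2.958 -2.567
v -3.441 -3.346 -2.802
v -3.453 -2.723 -2.983
v -4.039 -2.483 -2.838
v -4.425 -3.357 -2.057
v -3.478 -3.745 -2.292
v -3.55 -3.768 -1.647
v -4.136 -3.529 -1.502
v -4.019 -3.491 -2.545
v -2.115 1.327 1.558
v -1.888 1.876 2.247
v -1.847 2.421 0.598
v -1.62 2.97 1.287
v -1.04 0.99 1.473
v -0.813 1.539 2.162
v -0.772 2.084 0.513
v -0.545 2.633 1.202
f 2 4 1
f 5 2 1
f 1 4 3
f 3 5 1
f 2 8 4
f 6 2 5
f 6 8 2
f 4 8 3
f 7 5 3
f 3 8 7
f 7 6 5
f 8 6 7
f 10 9 13
f 10 13 11
f 11 13 14
f 11 14 12
f 13 9 15
f 13 15 14
f 14 15 16
f 14 16 12
f 15 9 17
f 15 17 16
f 16 17 18
f 16 18 12
f 17 9 19
f 17 19 18
f 18 19 20
f 18 20 12
f 19 9 21
f 19 21 20
f 20 21 22
f 20 22 12
f 21 9 23
f 21 23 22
f 22 23 24
f 22 24 12
f 23 9 25
f 23 25 24
f 24 25 26
f 24 26 12
f 25 9 10
f 25 10 26
f 26 10 11
f 26 11 12
f 27 64 43
f 64 38 67
f 43 67 32
f 64 67 43
f 27 43 39
f 43 32 44
f 39 44 28
f 43 44 39
f 27 39 48
f 39 28 49
f 48 49 34
f 39 49 48
f 27 48 60
f 48 34 63
f 60 63 37
f 48 63 60
f 27 60 64
f 60 37 68
f 64 68 38
f 60 68 64
f 28 44 55
f 44 32 58
f 55 58 36
f 44 58 55
f 32 67 45
f 67 38 66
f 45 66 31
f 67 66 45
f 38 68 65
f 68 37 61
f 65 61 29
f 68 61 65
f 37 63 62
f 63 34 50
f 62 50 33
f 63 50 62
f 34 49 54
f 49 28 51
f 54 51 35
f 49 51 54
f 30 56 42
f 56 36 57
f 42 57 31
f 56 57 42
f 30 42 40
f 42 31 41
f 40 41 29
f 42 41 40
f 30 40 47
f 40 29 46
f 47 46 33
f 40 46 47
f 30 47 52
f 47 33 53
f 52 53 35
f 47 53 52
f 30 52 56
f 52 35 59
f 56 59 36
f 52 59 56
f 31 57 45
f 57 36 58
f 45 58 32
f 57 58 45
f 29 41 65
f 41 31 66
f 65 66 38
f 41 66 65
f 33 46 62
f 46 29 61
f 62 61 37
f 46 61 62
f 35 53 54
f 53 33 50
f 54 50 34
f 53 50 54
f 36 59 55
f 59 35 51
f 55 51 28
f 59 51 55
f 70 72 69
f 73 70 69
f 69 72 71
f 71 73 69
f 70 76 72
f 74 70 73
f 74 76 70
f 72 76 71
f 75 73 71
f 71 76 75
f 75 74 73
f 76 74 75

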